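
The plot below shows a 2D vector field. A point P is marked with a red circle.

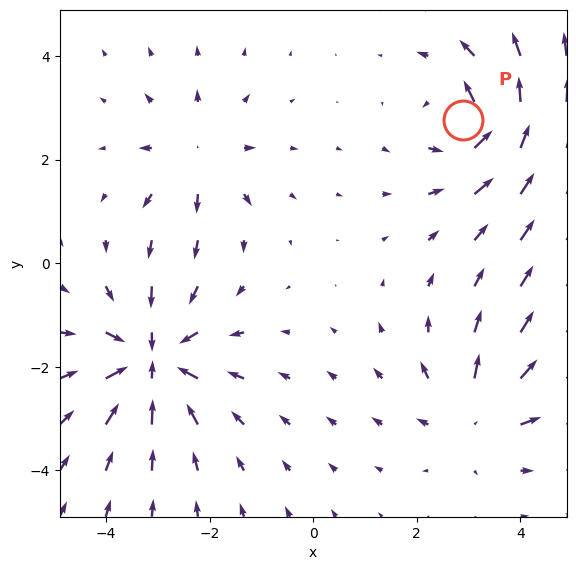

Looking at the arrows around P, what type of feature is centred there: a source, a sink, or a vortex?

vortex

At P (2.9, 2.8) the arrows circulate counterclockwise. Divergence ≈0, curl about +5 — near-zero divergence with nonzero curl is a vortex.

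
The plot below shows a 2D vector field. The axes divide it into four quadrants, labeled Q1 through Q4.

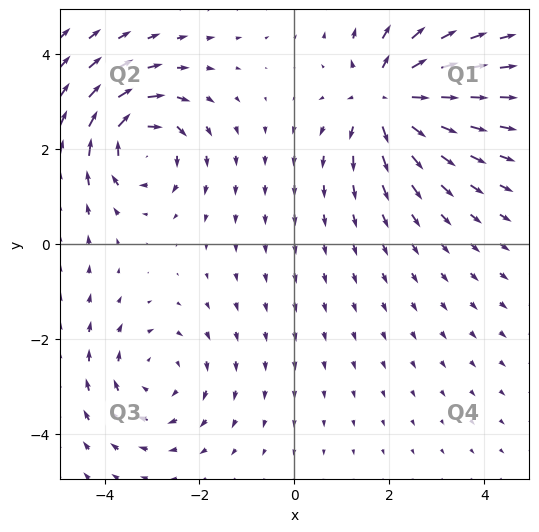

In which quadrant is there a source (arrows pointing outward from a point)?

Q1

The source sits at approximately (1.9, 3.1), which lies in quadrant Q1. The divergence there is about +5, positive as expected for a source.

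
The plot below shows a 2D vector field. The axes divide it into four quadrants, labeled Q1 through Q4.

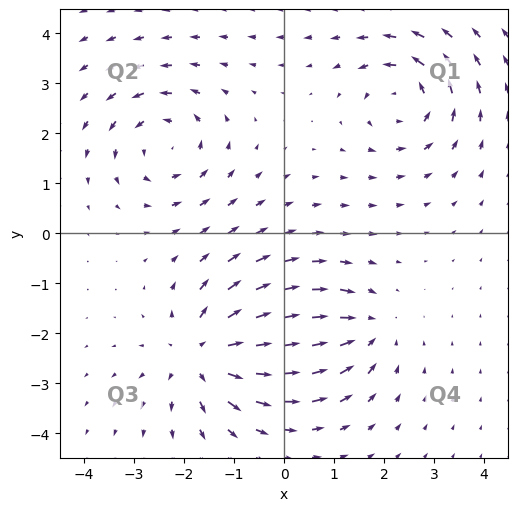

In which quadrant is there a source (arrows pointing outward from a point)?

Q3

The source sits at approximately (-1.6, -2.4), which lies in quadrant Q3. The divergence there is about +5, positive as expected for a source.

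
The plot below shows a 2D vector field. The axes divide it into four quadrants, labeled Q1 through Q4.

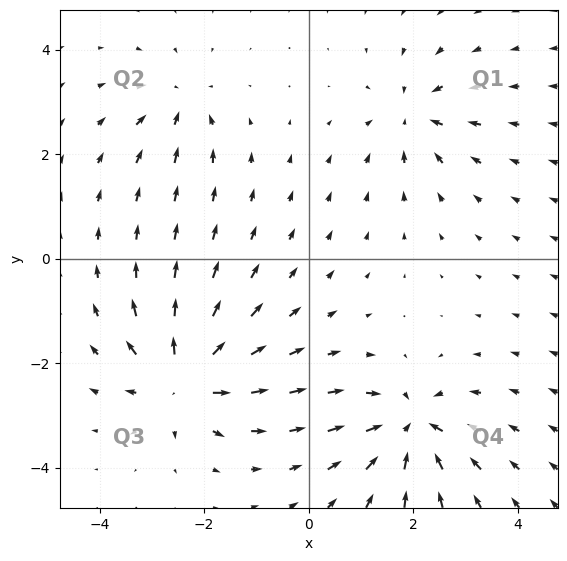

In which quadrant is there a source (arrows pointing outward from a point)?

The source sits at approximately (-2.4, -2.3), which lies in quadrant Q3. The divergence there is about +7, positive as expected for a source.

Q3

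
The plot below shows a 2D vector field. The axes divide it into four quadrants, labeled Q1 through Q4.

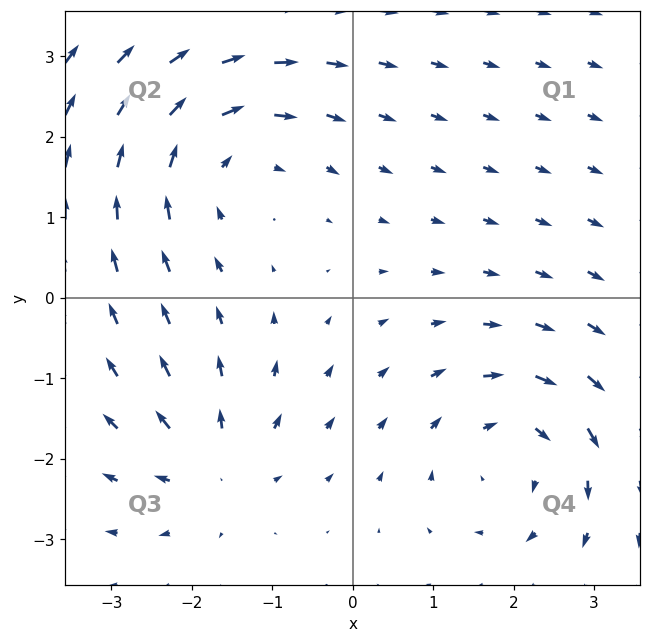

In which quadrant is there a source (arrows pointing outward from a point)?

Q3

The source sits at approximately (-1.7, -2.1), which lies in quadrant Q3. The divergence there is about +3, positive as expected for a source.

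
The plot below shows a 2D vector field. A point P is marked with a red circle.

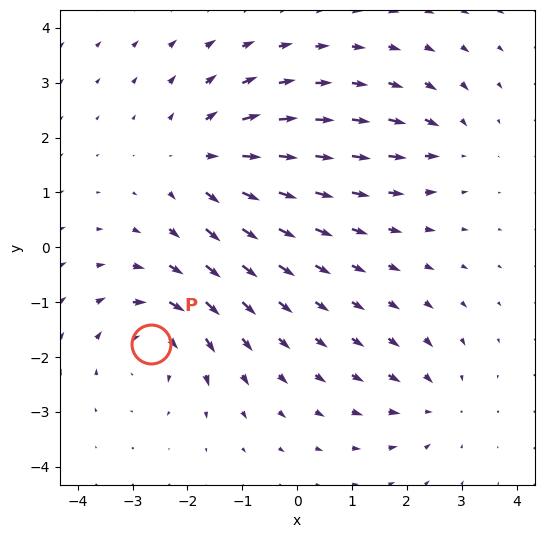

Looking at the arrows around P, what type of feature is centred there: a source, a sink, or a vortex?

vortex

At P (-2.7, -1.8) the arrows circulate clockwise. Divergence ≈0, curl about -5 — near-zero divergence with nonzero curl is a vortex.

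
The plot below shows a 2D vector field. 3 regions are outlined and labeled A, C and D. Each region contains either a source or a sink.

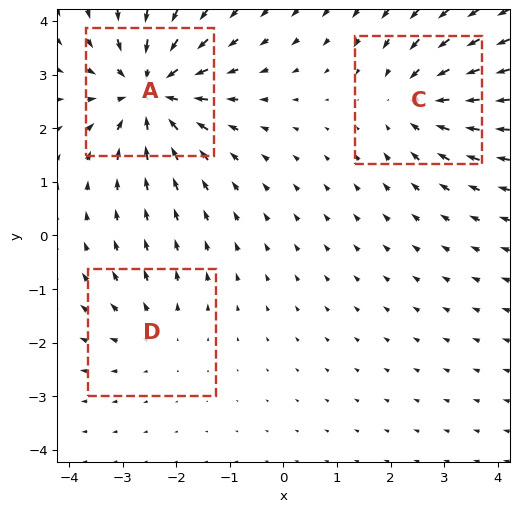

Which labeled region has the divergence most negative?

Divergence at each region's feature centre — A: about -5, C: about -3, D: about +2. Region A is most negative.

A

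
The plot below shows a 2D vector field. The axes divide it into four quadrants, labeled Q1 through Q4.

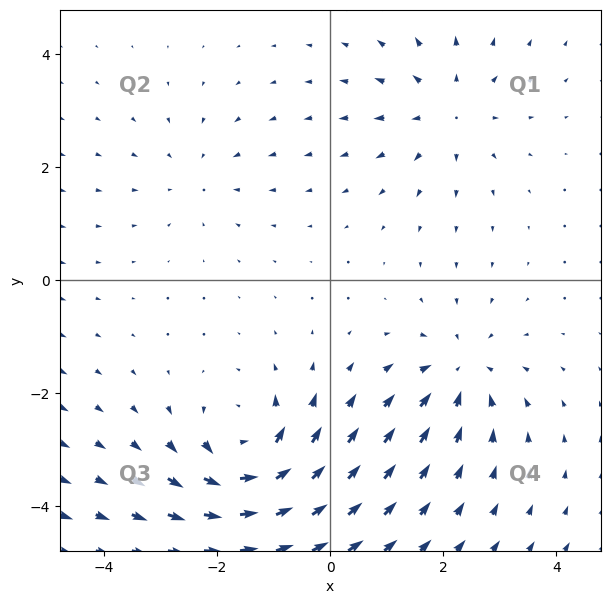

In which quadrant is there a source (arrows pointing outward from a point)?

Q1

The source sits at approximately (2.1, 3.0), which lies in quadrant Q1. The divergence there is about +4, positive as expected for a source.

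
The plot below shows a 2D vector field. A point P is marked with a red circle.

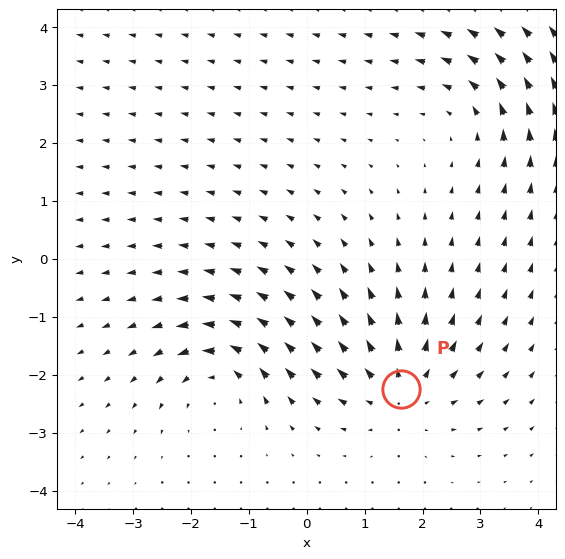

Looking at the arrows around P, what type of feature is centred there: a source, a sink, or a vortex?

source

At P (1.6, -2.2) the arrows spread outward. Divergence about +5, curl ≈0 — positive divergence with near-zero curl is a source.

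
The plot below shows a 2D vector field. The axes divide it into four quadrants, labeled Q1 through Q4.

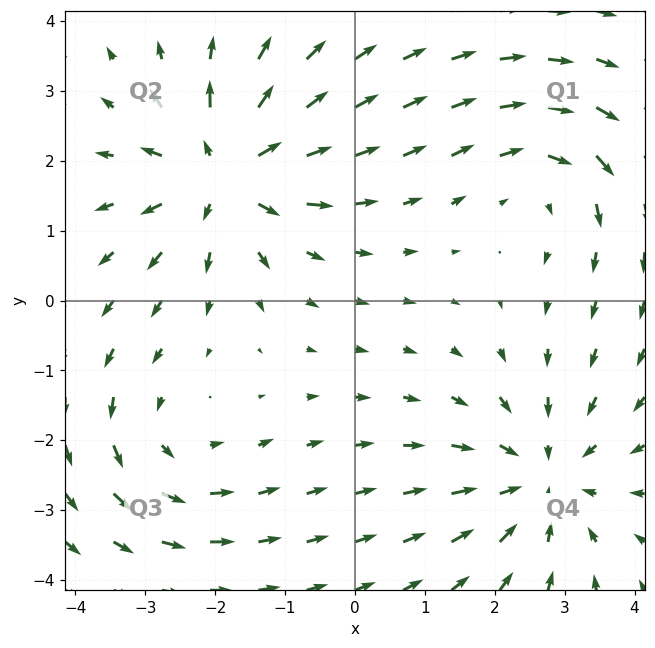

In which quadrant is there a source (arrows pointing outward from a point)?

The source sits at approximately (-1.9, 1.8), which lies in quadrant Q2. The divergence there is about +4, positive as expected for a source.

Q2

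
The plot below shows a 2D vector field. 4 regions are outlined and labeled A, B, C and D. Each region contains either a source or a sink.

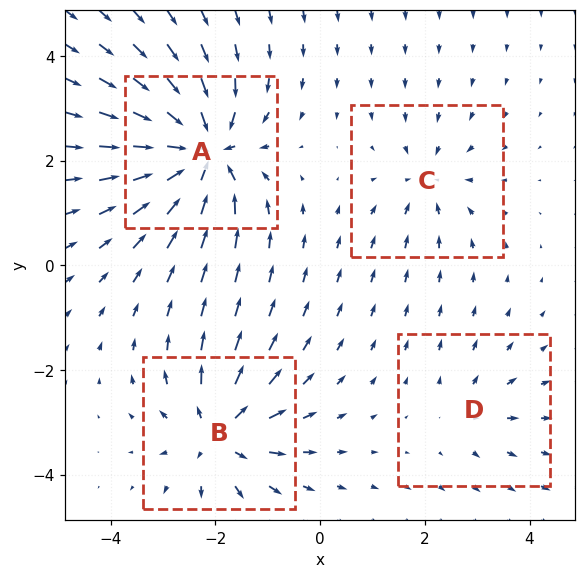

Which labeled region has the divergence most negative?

Divergence at each region's feature centre — A: about -8, B: about +6, C: about -4, D: about +3. Region A is most negative.

A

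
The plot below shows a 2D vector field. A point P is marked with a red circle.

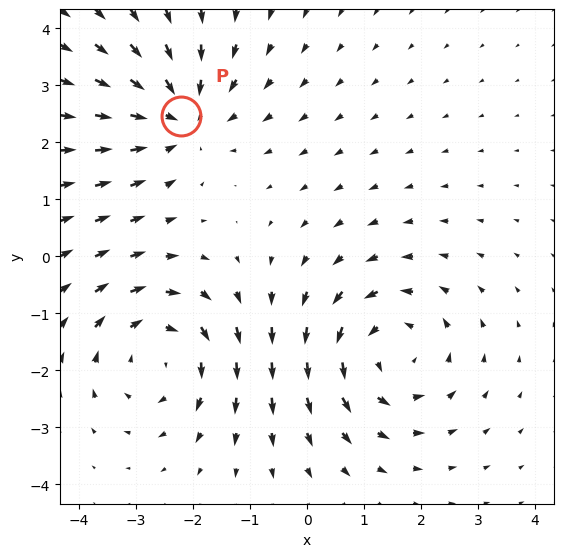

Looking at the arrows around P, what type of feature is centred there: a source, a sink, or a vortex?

sink

At P (-2.2, 2.5) the arrows converge inward. Divergence about -4, curl ≈0 — negative divergence with near-zero curl is a sink.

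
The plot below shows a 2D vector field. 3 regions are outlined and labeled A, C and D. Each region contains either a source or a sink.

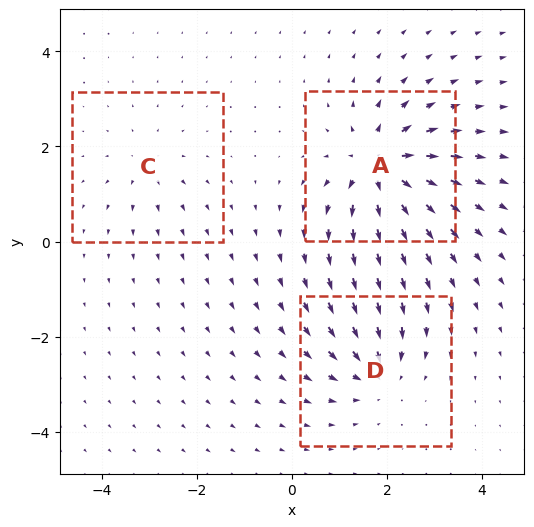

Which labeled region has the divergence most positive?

A

Divergence at each region's feature centre — A: about +6, C: about +2, D: about -4. Region A is most positive.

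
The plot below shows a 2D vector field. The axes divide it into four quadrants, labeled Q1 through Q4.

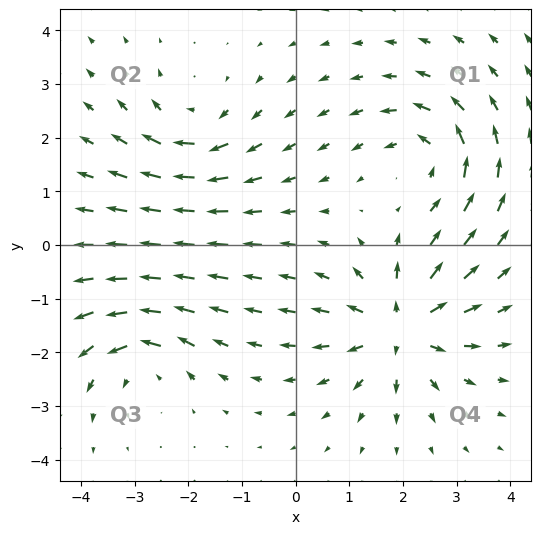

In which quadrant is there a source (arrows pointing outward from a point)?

The source sits at approximately (1.9, -1.5), which lies in quadrant Q4. The divergence there is about +6, positive as expected for a source.

Q4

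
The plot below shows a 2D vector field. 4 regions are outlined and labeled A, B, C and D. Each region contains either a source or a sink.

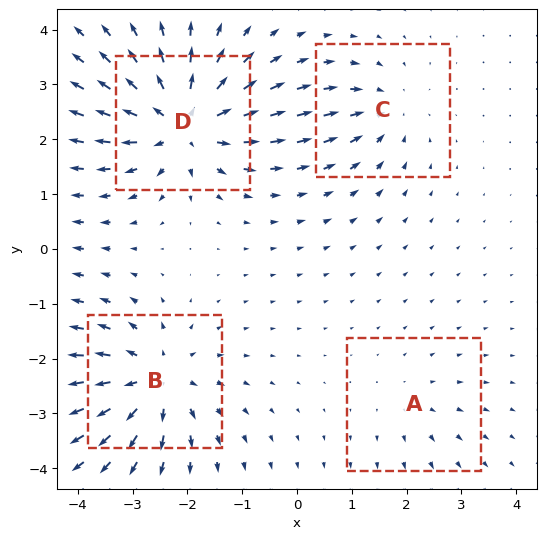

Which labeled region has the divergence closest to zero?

Divergence at each region's feature centre — A: about +2, B: about +6, C: about -4, D: about +8. Region A is closest to zero.

A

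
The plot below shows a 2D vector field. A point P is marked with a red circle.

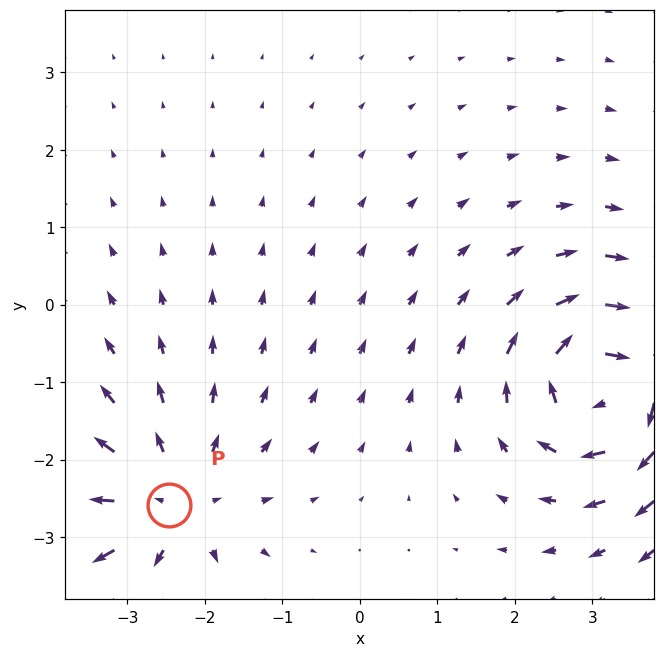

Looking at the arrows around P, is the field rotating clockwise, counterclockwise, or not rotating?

Near P at (-2.5, -2.6) the arrows show no circulation. The curl there is ≈0.

not rotating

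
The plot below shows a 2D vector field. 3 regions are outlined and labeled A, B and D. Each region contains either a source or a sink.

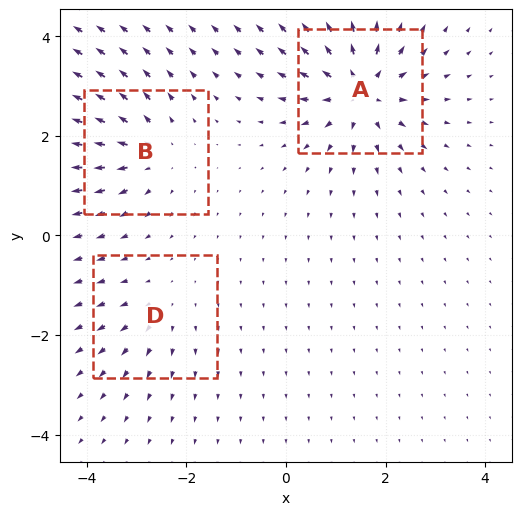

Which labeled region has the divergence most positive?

A

Divergence at each region's feature centre — A: about +6, B: about +4, D: about +2. Region A is most positive.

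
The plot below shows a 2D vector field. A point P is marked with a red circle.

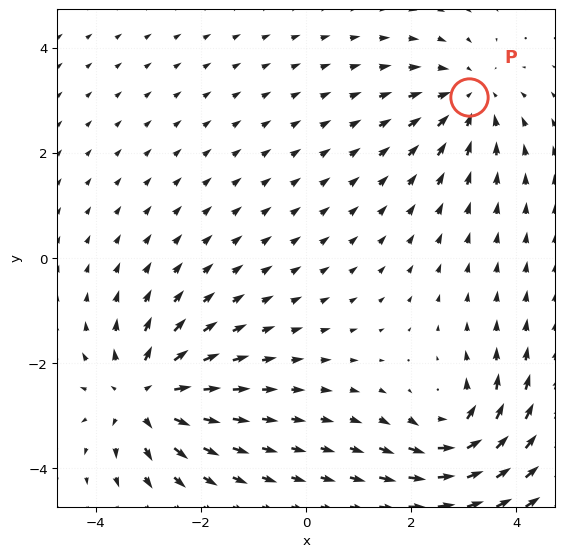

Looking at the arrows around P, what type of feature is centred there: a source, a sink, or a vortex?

sink

At P (3.1, 3.1) the arrows converge inward. Divergence about -3, curl ≈0 — negative divergence with near-zero curl is a sink.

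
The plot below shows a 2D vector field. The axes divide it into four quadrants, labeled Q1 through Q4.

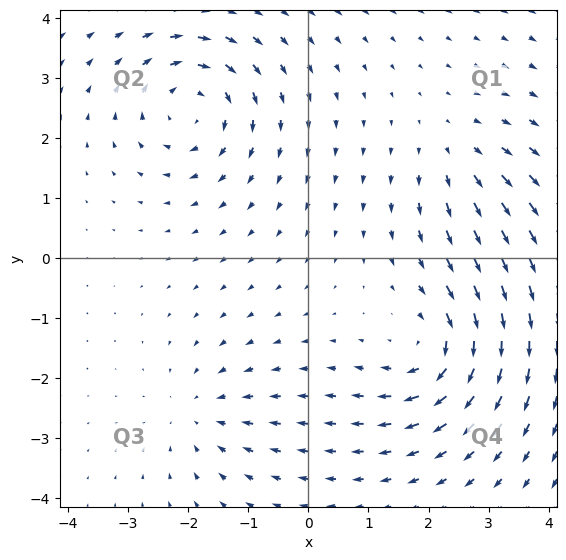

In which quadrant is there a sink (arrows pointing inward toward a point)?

Q3

The sink sits at approximately (-1.8, -2.6), which lies in quadrant Q3. The divergence there is about -3, negative as expected for a sink.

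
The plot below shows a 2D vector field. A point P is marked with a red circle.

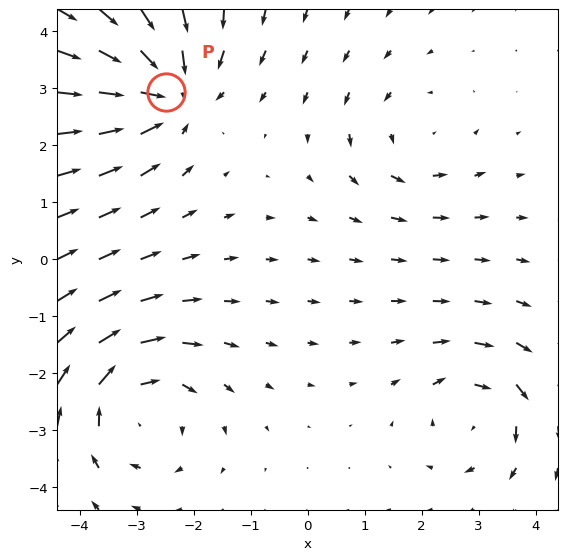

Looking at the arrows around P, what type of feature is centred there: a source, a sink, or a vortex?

sink

At P (-2.5, 2.9) the arrows converge inward. Divergence about -5, curl ≈0 — negative divergence with near-zero curl is a sink.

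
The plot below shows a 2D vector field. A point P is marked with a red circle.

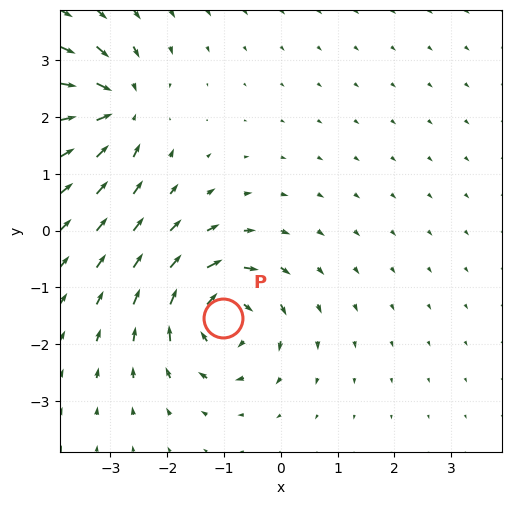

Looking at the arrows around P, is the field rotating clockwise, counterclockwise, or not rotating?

clockwise

Near P at (-1.0, -1.5) the arrows circulate clockwise. The curl (z-component) there is about -7; negative curl means clockwise rotation.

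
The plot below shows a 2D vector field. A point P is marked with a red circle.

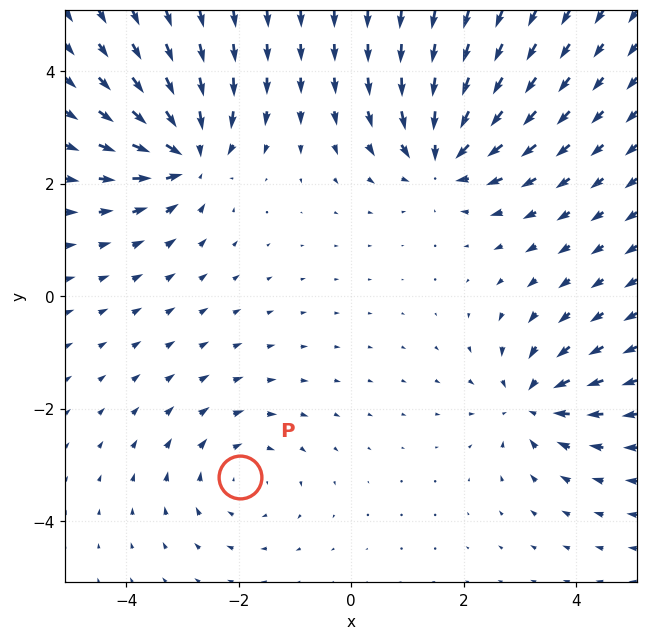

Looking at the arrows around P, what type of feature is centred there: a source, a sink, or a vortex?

vortex

At P (-2.0, -3.2) the arrows circulate clockwise. Divergence ≈0, curl about -3 — near-zero divergence with nonzero curl is a vortex.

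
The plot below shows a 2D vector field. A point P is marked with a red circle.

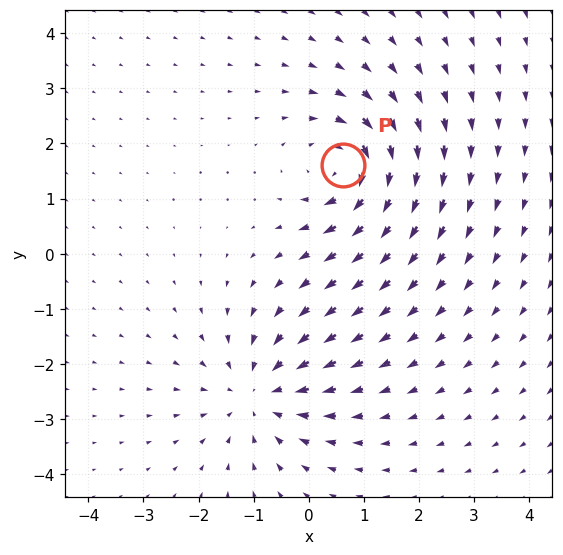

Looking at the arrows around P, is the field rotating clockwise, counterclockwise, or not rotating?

Near P at (0.6, 1.6) the arrows circulate clockwise. The curl (z-component) there is about -5; negative curl means clockwise rotation.

clockwise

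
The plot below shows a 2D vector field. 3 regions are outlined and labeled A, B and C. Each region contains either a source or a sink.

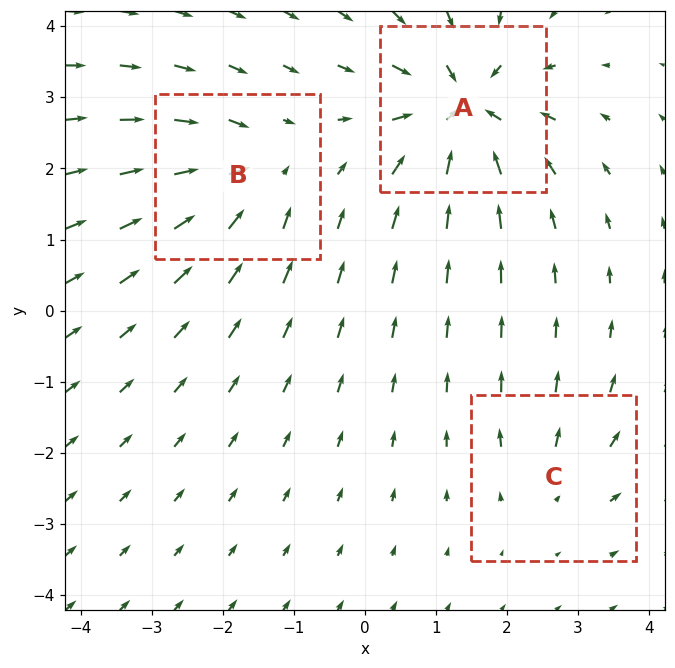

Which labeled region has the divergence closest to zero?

C

Divergence at each region's feature centre — A: about -7, B: about -4, C: about +2. Region C is closest to zero.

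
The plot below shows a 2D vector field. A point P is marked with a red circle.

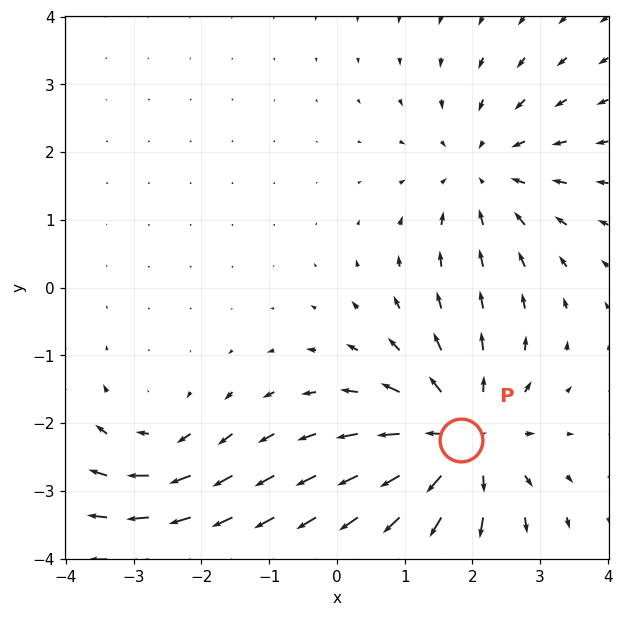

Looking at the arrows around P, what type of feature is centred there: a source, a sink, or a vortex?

At P (1.8, -2.2) the arrows spread outward. Divergence about +5, curl ≈0 — positive divergence with near-zero curl is a source.

source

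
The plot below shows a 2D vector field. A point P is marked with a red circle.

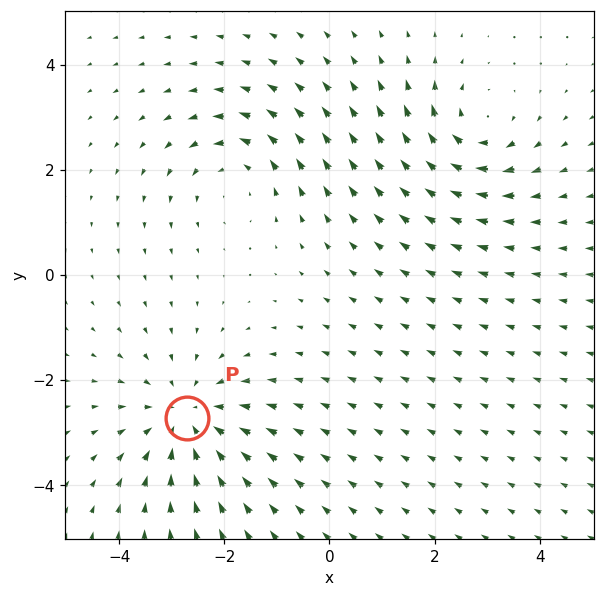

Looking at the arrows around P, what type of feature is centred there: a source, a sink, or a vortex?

At P (-2.7, -2.7) the arrows converge inward. Divergence about -4, curl ≈0 — negative divergence with near-zero curl is a sink.

sink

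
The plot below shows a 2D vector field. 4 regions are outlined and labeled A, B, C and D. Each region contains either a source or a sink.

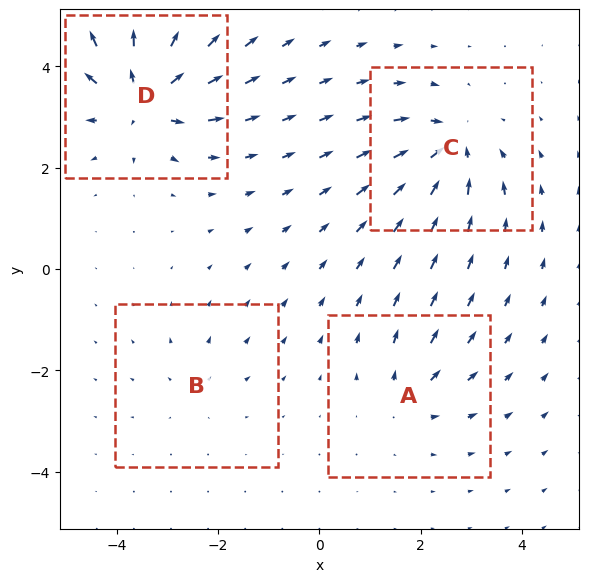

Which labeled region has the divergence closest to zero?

Divergence at each region's feature centre — A: about +4, B: about +2, C: about -6, D: about +8. Region B is closest to zero.

B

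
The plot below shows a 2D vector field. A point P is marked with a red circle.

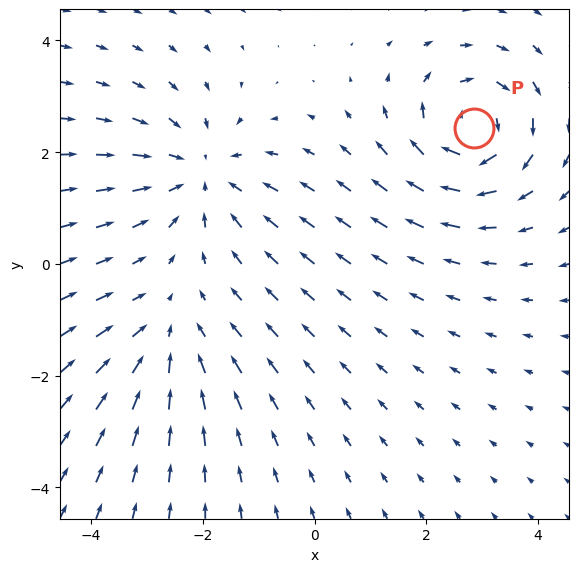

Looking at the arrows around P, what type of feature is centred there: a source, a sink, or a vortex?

vortex

At P (2.9, 2.4) the arrows circulate clockwise. Divergence ≈0, curl about -5 — near-zero divergence with nonzero curl is a vortex.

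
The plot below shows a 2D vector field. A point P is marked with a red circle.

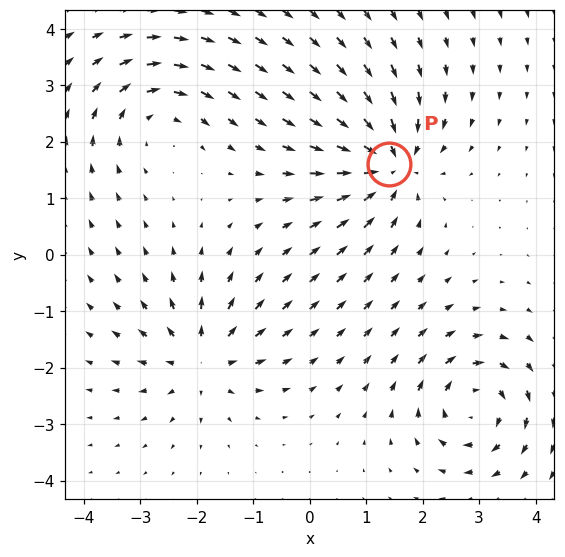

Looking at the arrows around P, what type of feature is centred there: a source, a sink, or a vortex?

sink

At P (1.4, 1.6) the arrows converge inward. Divergence about -6, curl ≈0 — negative divergence with near-zero curl is a sink.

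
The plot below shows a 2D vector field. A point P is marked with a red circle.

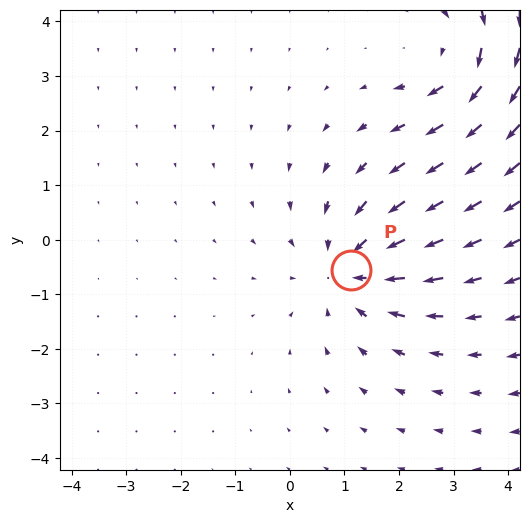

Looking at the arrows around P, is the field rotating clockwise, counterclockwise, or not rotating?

Near P at (1.1, -0.6) the arrows show no circulation. The curl there is ≈0.

not rotating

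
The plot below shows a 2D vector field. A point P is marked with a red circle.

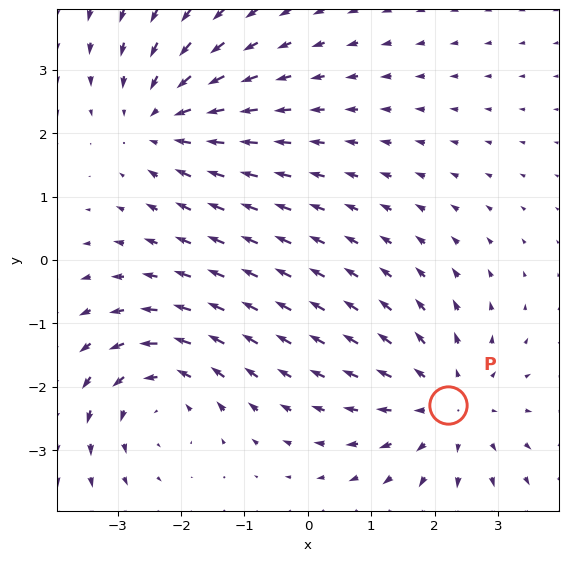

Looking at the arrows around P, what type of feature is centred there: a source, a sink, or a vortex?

source

At P (2.2, -2.3) the arrows spread outward. Divergence about +3, curl ≈0 — positive divergence with near-zero curl is a source.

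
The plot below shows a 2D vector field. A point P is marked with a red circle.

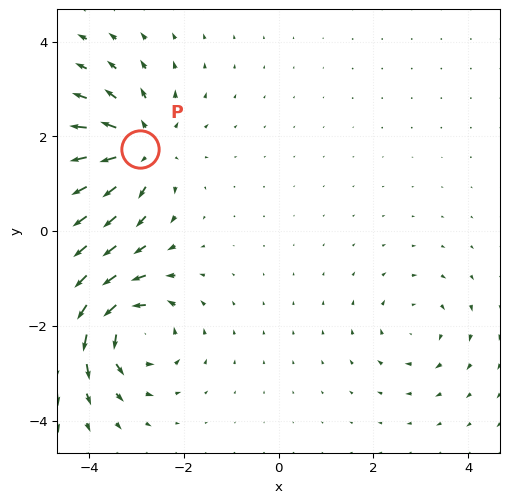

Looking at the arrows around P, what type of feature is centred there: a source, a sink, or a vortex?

source

At P (-2.9, 1.7) the arrows spread outward. Divergence about +5, curl ≈0 — positive divergence with near-zero curl is a source.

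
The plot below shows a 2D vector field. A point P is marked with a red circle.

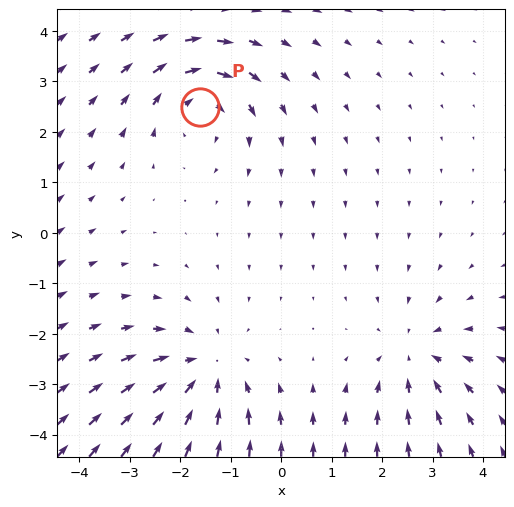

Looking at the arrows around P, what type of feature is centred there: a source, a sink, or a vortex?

vortex

At P (-1.6, 2.5) the arrows circulate clockwise. Divergence ≈0, curl about -4 — near-zero divergence with nonzero curl is a vortex.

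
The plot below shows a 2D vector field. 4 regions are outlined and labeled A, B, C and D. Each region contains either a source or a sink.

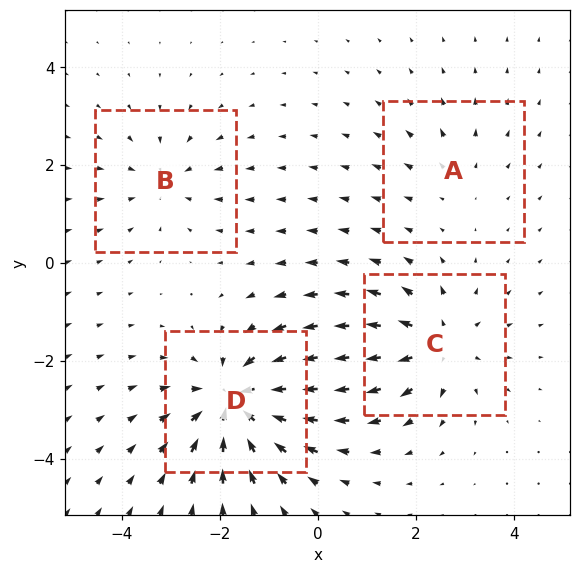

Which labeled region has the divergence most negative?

Divergence at each region's feature centre — A: about +2, B: about -3, C: about +5, D: about -7. Region D is most negative.

D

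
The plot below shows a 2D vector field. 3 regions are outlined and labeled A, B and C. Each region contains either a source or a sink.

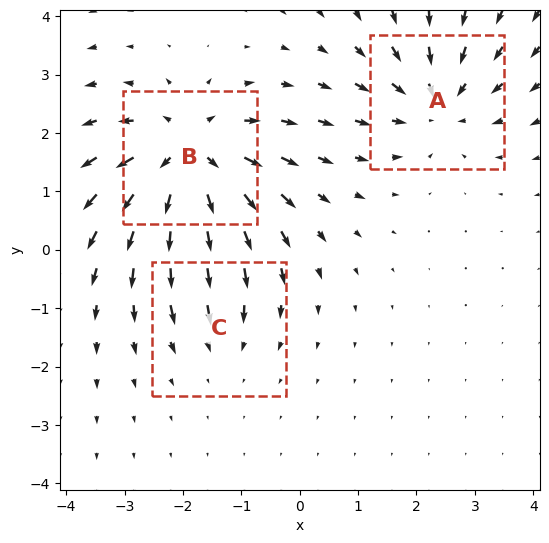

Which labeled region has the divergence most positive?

Divergence at each region's feature centre — A: about -3, B: about +5, C: about -2. Region B is most positive.

B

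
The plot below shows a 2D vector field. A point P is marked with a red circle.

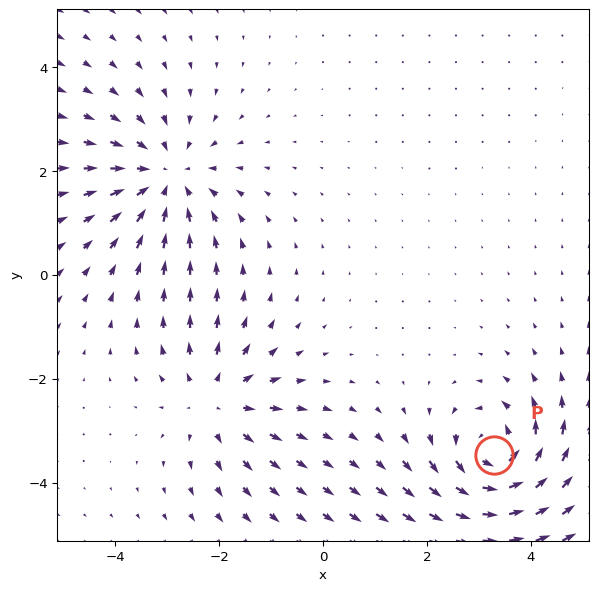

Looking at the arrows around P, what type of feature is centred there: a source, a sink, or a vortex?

vortex

At P (3.3, -3.5) the arrows circulate counterclockwise. Divergence ≈0, curl about +6 — near-zero divergence with nonzero curl is a vortex.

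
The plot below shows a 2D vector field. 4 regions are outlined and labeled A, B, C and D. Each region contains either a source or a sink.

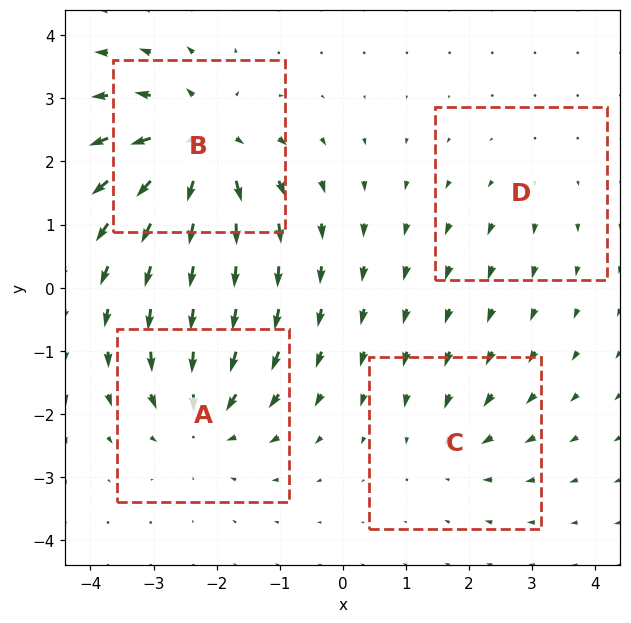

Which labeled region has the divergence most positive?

Divergence at each region's feature centre — A: about -5, B: about +8, C: about -3, D: about +2. Region B is most positive.

B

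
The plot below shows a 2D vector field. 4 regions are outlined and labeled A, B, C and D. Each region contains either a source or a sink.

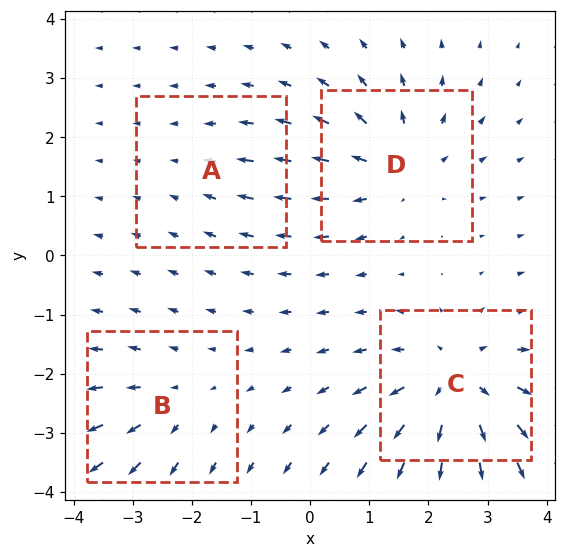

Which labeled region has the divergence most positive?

Divergence at each region's feature centre — A: about -2, B: about +3, C: about +6, D: about +5. Region C is most positive.

C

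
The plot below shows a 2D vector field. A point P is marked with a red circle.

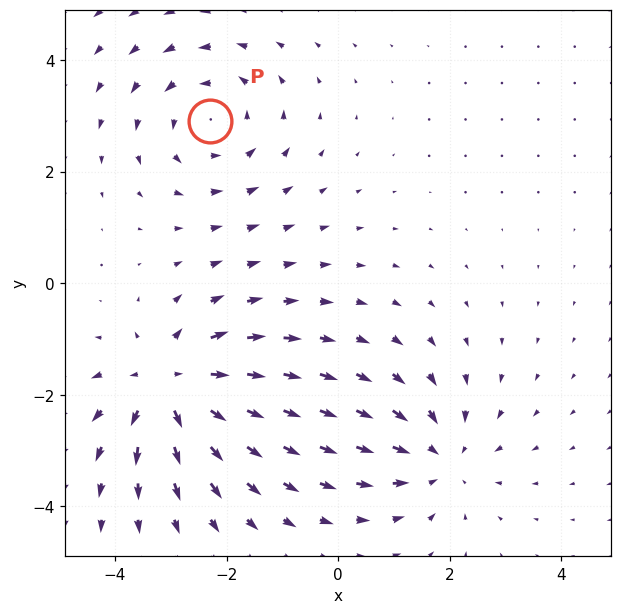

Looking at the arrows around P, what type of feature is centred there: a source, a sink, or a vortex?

At P (-2.3, 2.9) the arrows circulate counterclockwise. Divergence ≈0, curl about +3 — near-zero divergence with nonzero curl is a vortex.

vortex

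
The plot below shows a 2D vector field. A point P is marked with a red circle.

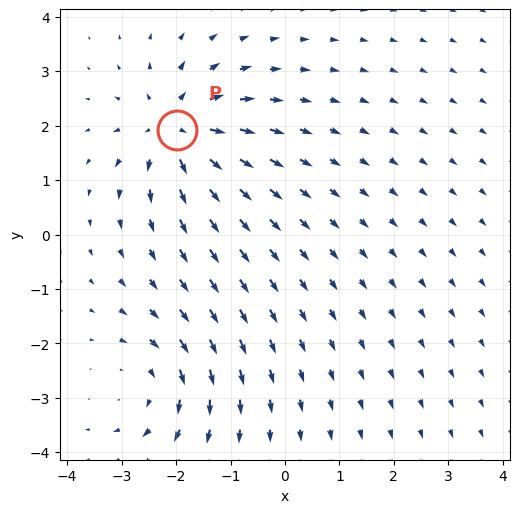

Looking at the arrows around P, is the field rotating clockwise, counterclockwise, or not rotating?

Near P at (-2.0, 1.9) the arrows show no circulation. The curl there is ≈0.

not rotating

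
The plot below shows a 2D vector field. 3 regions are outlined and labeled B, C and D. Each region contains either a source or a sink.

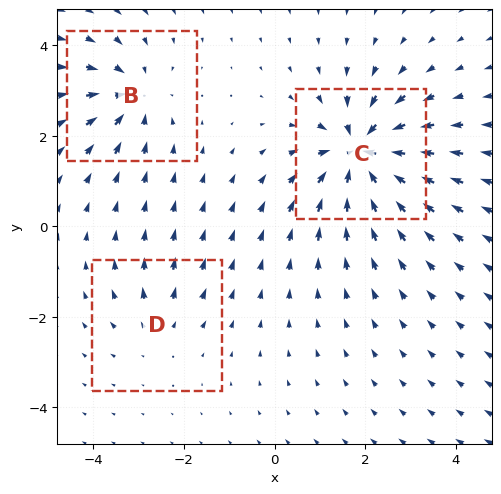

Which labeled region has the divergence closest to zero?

D

Divergence at each region's feature centre — B: about -4, C: about -6, D: about +2. Region D is closest to zero.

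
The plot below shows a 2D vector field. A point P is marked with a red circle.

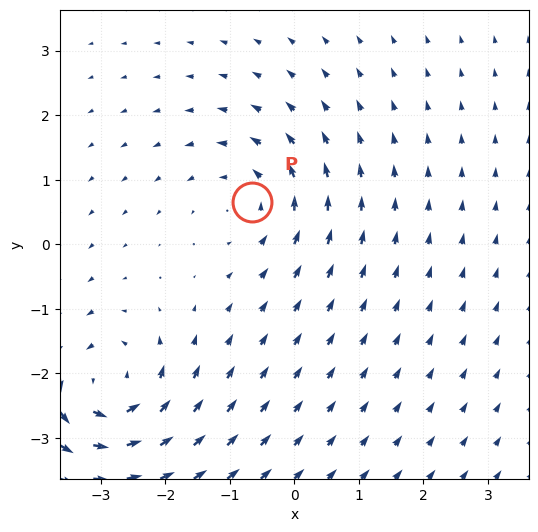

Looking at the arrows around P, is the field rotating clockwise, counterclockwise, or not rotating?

Near P at (-0.7, 0.6) the arrows circulate counterclockwise. The curl (z-component) there is about +3; positive curl means counterclockwise rotation.

counterclockwise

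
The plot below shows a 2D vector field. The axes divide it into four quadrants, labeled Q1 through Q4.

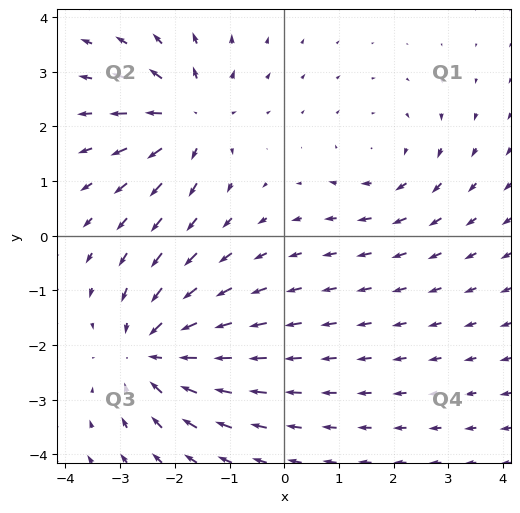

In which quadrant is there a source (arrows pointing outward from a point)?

The source sits at approximately (-1.7, 2.2), which lies in quadrant Q2. The divergence there is about +5, positive as expected for a source.

Q2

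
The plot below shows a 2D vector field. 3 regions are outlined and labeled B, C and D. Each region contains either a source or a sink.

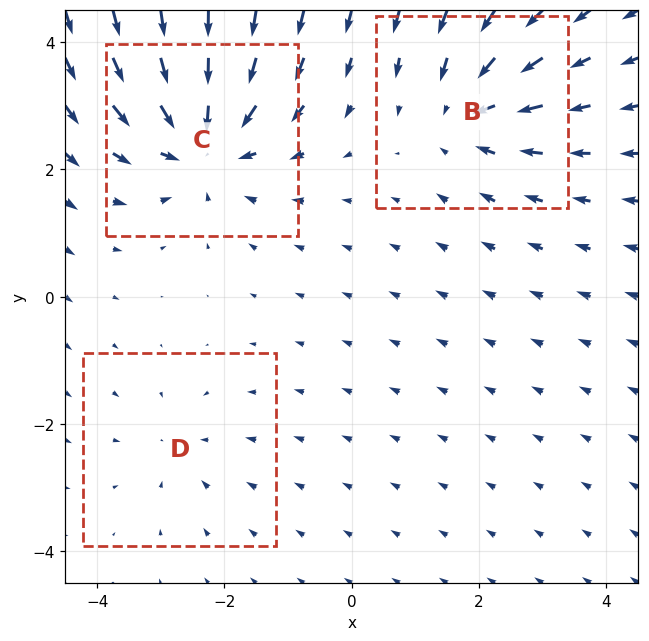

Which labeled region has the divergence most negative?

C

Divergence at each region's feature centre — B: about -4, C: about -5, D: about -2. Region C is most negative.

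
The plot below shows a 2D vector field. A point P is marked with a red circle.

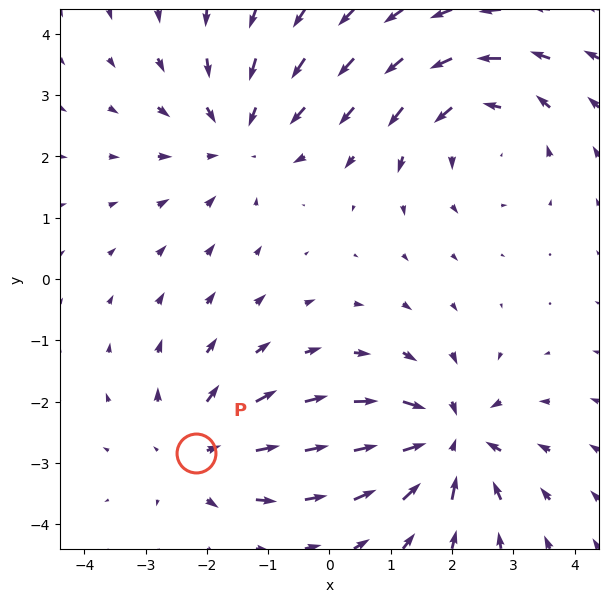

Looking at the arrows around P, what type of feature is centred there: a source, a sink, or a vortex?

At P (-2.2, -2.8) the arrows spread outward. Divergence about +3, curl ≈0 — positive divergence with near-zero curl is a source.

source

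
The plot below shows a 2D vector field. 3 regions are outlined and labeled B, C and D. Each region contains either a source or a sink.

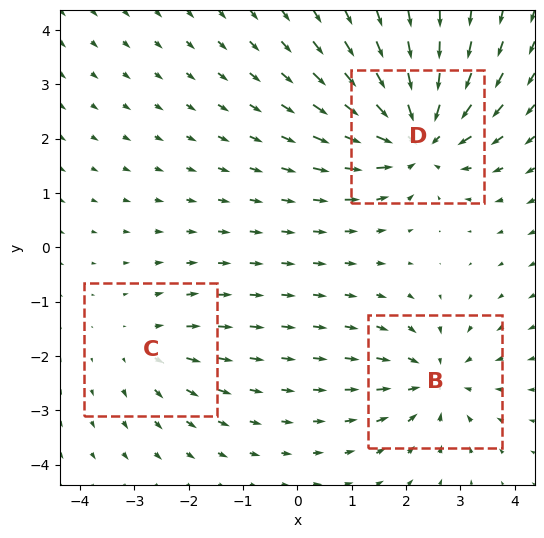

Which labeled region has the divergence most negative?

Divergence at each region's feature centre — B: about -4, C: about +2, D: about -6. Region D is most negative.

D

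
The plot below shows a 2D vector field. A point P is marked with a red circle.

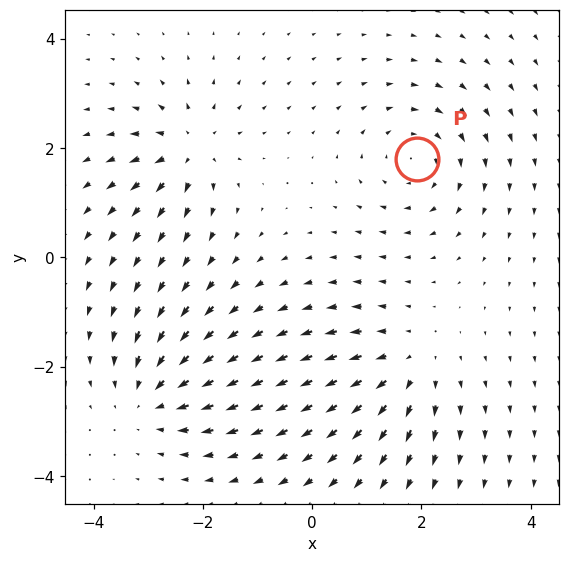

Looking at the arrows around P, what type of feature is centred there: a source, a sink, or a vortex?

vortex

At P (1.9, 1.8) the arrows circulate clockwise. Divergence ≈0, curl about -5 — near-zero divergence with nonzero curl is a vortex.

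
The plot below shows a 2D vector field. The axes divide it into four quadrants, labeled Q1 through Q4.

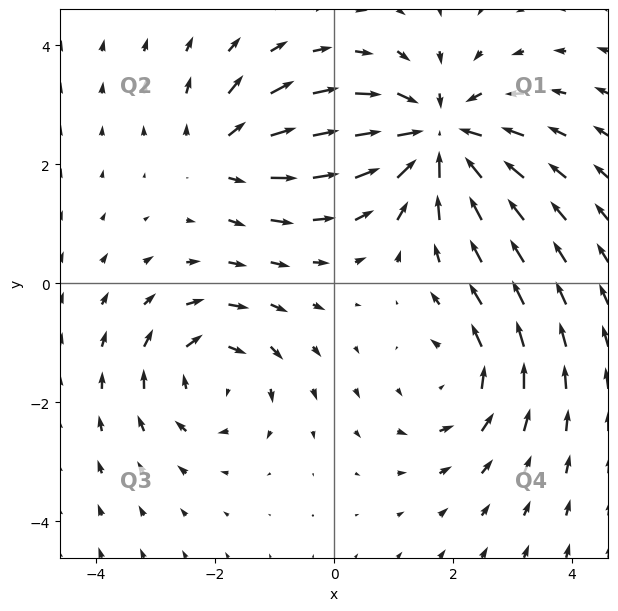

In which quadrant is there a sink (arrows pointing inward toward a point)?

Q1

The sink sits at approximately (1.7, 2.5), which lies in quadrant Q1. The divergence there is about -5, negative as expected for a sink.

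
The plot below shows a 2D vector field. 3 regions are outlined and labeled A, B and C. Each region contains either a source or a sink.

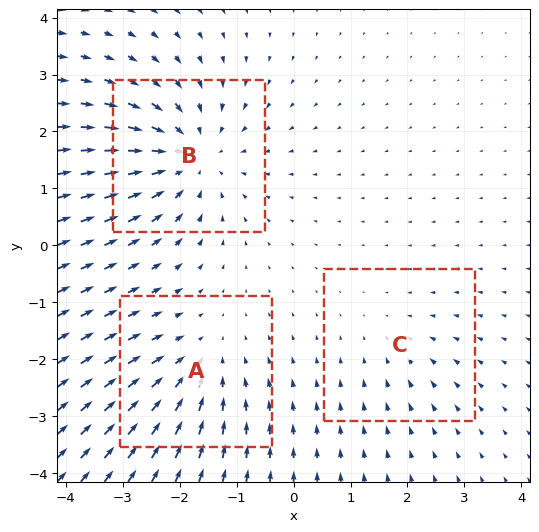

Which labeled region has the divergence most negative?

Divergence at each region's feature centre — A: about -3, B: about -5, C: about -2. Region B is most negative.

B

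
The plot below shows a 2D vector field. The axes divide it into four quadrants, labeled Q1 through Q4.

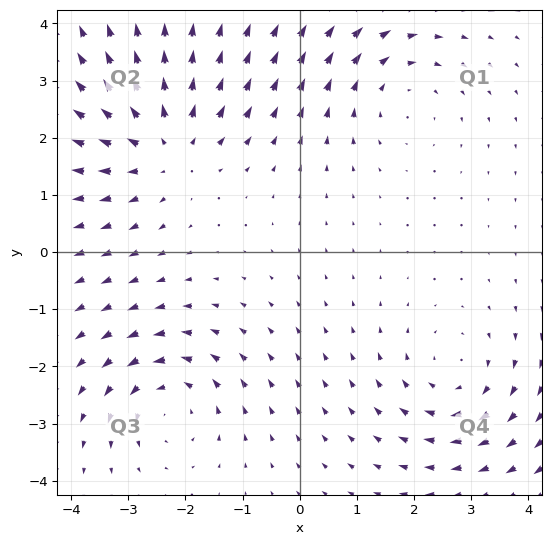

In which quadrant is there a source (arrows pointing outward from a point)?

The source sits at approximately (-2.3, 1.9), which lies in quadrant Q2. The divergence there is about +4, positive as expected for a source.

Q2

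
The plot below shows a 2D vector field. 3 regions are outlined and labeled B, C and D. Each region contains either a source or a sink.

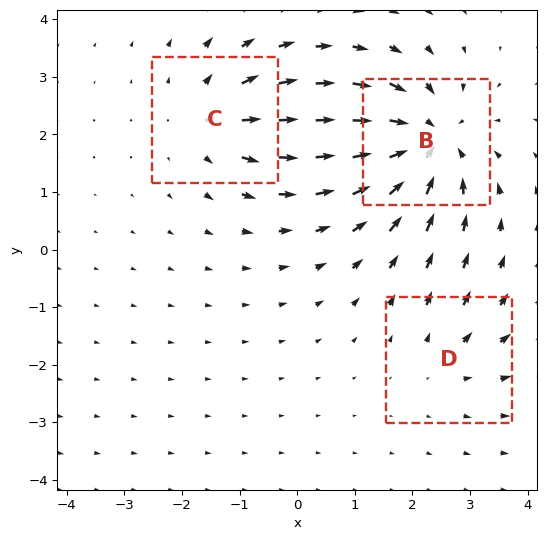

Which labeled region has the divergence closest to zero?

D

Divergence at each region's feature centre — B: about -5, C: about +3, D: about +2. Region D is closest to zero.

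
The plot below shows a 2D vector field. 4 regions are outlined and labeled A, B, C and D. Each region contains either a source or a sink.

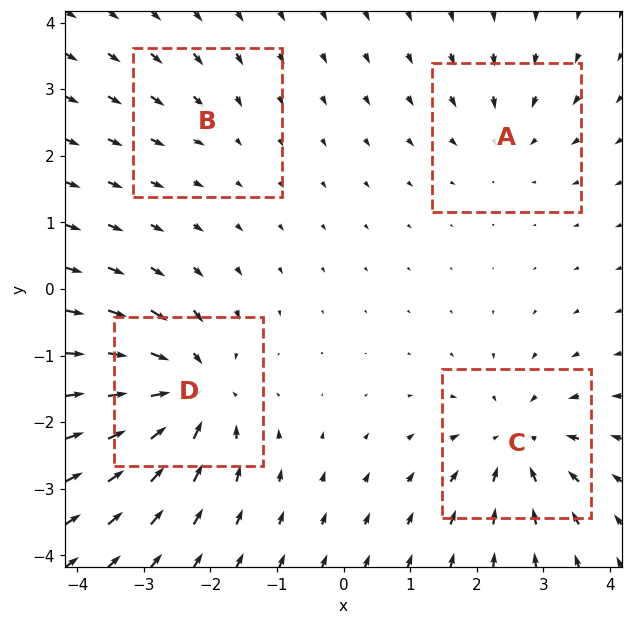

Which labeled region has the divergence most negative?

Divergence at each region's feature centre — A: about -3, B: about -2, C: about -6, D: about -7. Region D is most negative.

D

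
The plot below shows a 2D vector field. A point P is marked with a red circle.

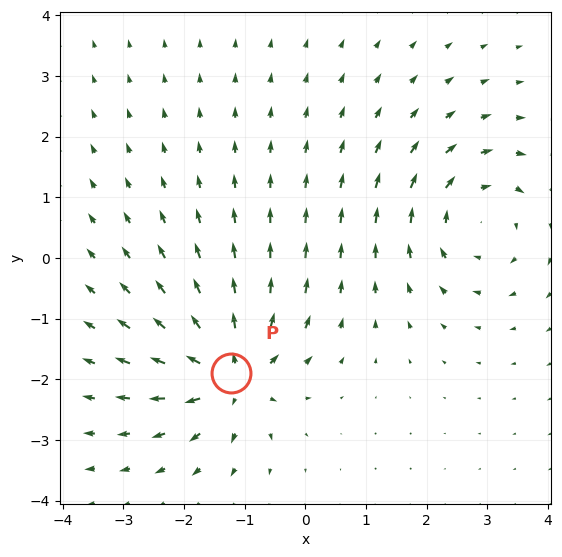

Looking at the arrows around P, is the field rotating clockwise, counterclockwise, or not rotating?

Near P at (-1.2, -1.9) the arrows show no circulation. The curl there is ≈0.

not rotating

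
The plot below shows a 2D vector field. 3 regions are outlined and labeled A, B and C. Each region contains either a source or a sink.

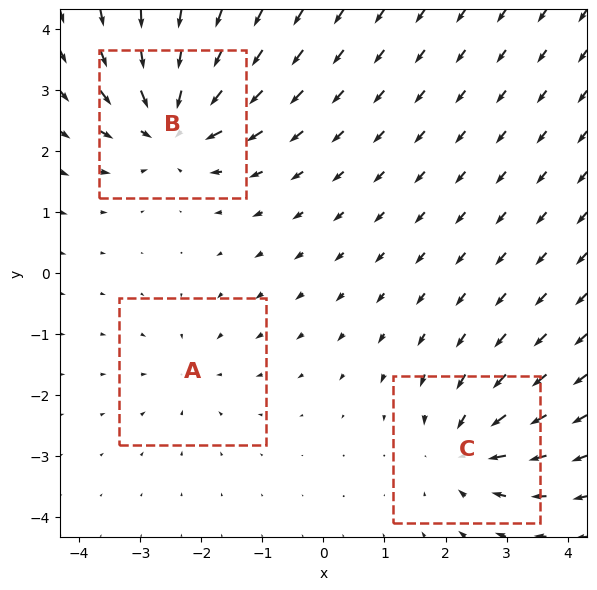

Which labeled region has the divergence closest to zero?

Divergence at each region's feature centre — A: about -2, B: about -5, C: about -4. Region A is closest to zero.

A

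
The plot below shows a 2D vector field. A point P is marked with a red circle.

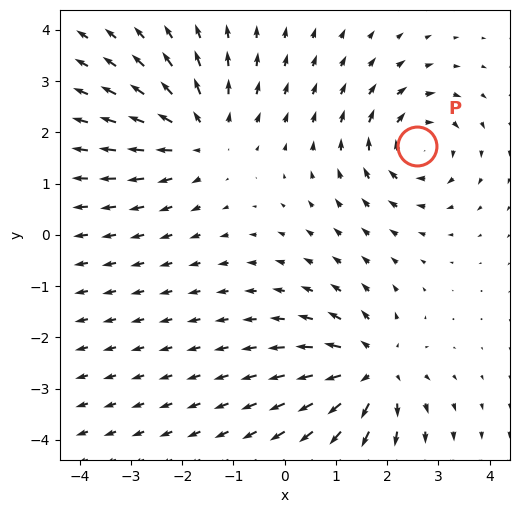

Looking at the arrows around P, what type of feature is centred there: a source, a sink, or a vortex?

vortex

At P (2.6, 1.7) the arrows circulate clockwise. Divergence ≈0, curl about -5 — near-zero divergence with nonzero curl is a vortex.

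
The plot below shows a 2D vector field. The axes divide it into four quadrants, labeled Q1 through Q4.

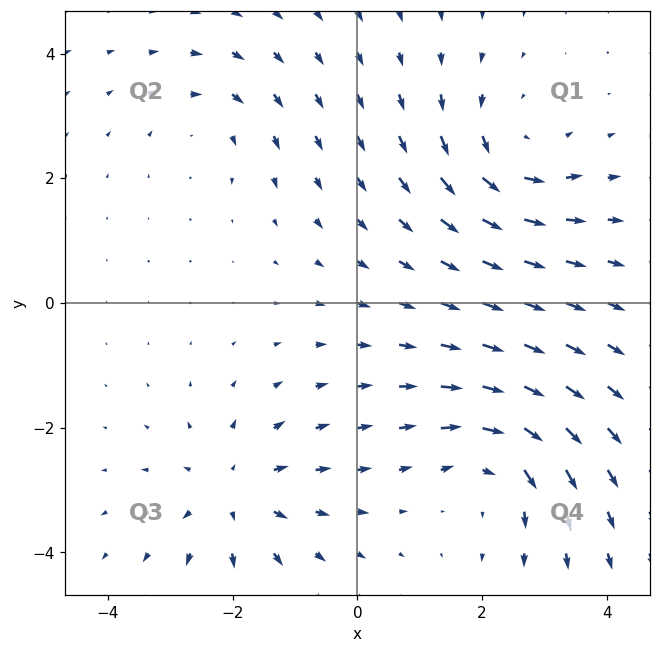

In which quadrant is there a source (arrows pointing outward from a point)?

The source sits at approximately (-2.0, -3.1), which lies in quadrant Q3. The divergence there is about +4, positive as expected for a source.

Q3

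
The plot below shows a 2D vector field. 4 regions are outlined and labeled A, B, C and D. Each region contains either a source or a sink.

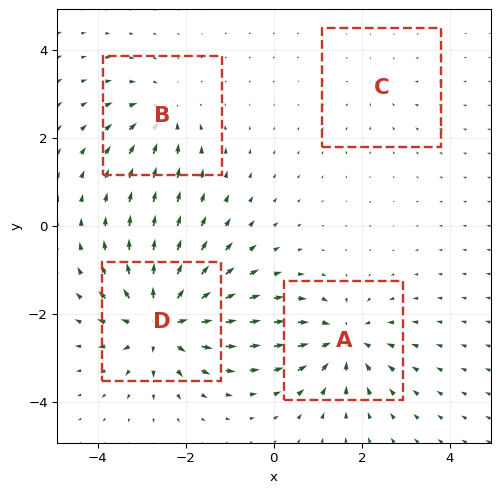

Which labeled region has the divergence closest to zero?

C

Divergence at each region's feature centre — A: about -6, B: about -4, C: about -2, D: about +7. Region C is closest to zero.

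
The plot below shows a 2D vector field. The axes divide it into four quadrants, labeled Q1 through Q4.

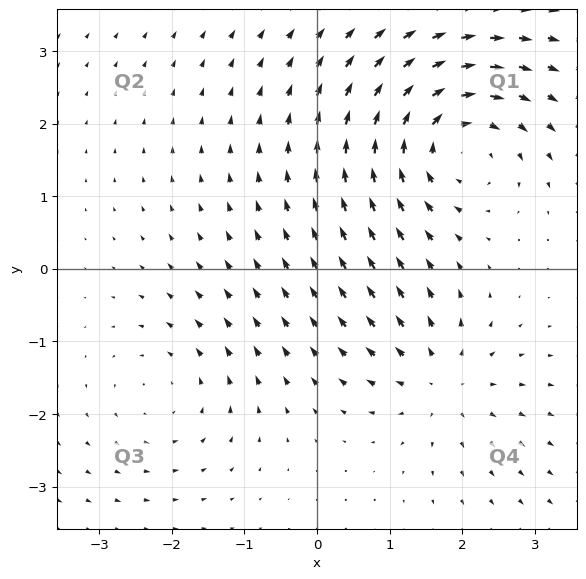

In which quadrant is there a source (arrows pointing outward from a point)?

Q4

The source sits at approximately (1.7, -1.5), which lies in quadrant Q4. The divergence there is about +4, positive as expected for a source.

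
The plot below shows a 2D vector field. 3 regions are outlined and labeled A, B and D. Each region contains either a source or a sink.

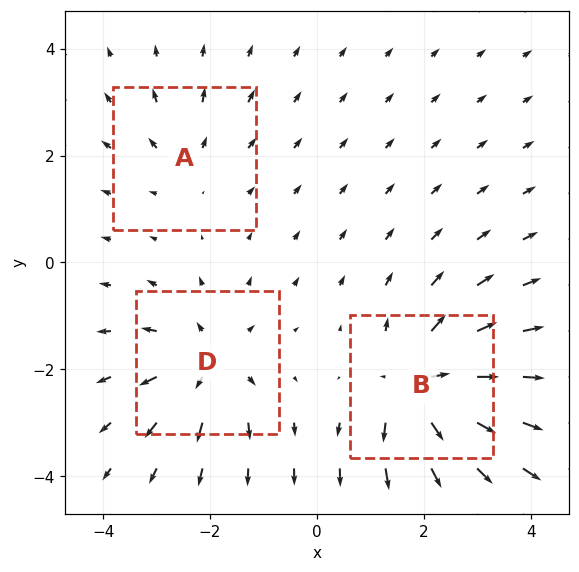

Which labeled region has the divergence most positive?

Divergence at each region's feature centre — A: about +2, B: about +5, D: about +4. Region B is most positive.

B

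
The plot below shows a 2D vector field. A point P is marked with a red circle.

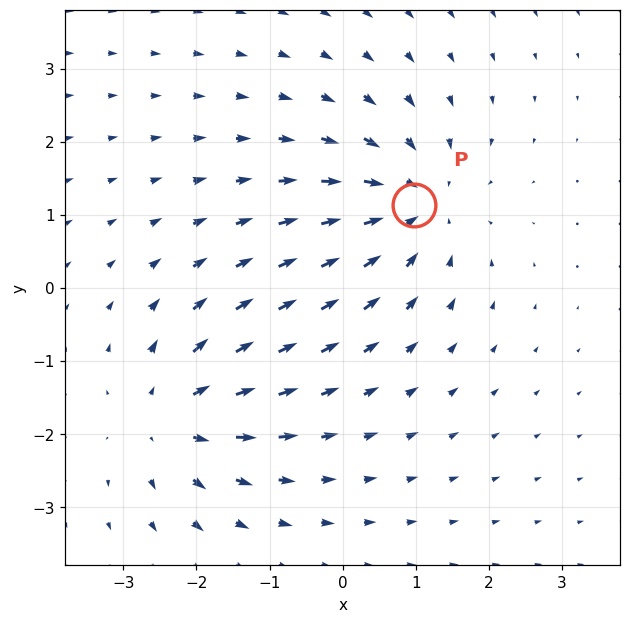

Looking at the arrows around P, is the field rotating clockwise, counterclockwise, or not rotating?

not rotating

Near P at (1.0, 1.1) the arrows show no circulation. The curl there is ≈0.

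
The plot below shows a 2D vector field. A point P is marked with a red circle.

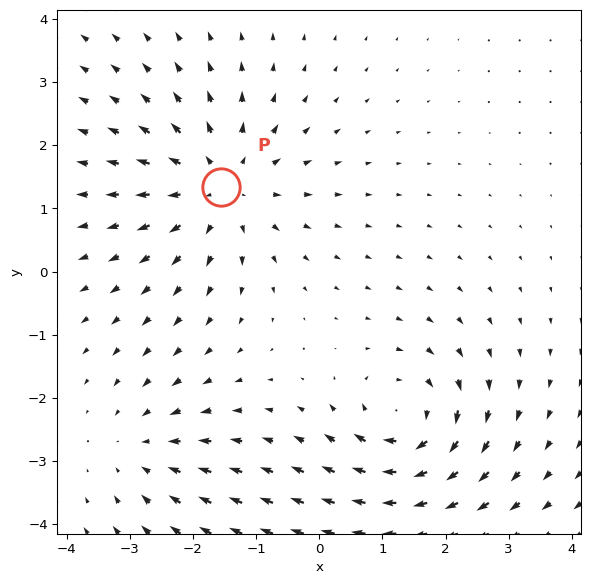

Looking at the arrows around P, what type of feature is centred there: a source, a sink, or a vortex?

At P (-1.6, 1.3) the arrows spread outward. Divergence about +4, curl ≈0 — positive divergence with near-zero curl is a source.

source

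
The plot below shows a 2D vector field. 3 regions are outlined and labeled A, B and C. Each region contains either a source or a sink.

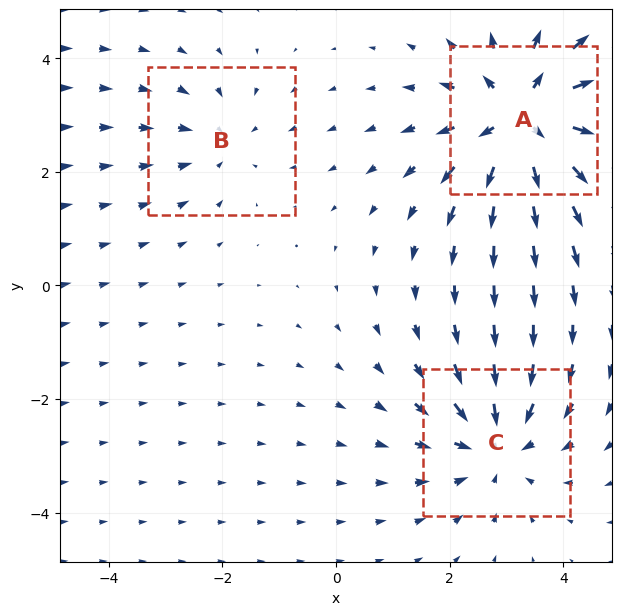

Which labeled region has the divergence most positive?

Divergence at each region's feature centre — A: about +5, B: about -2, C: about -3. Region A is most positive.

A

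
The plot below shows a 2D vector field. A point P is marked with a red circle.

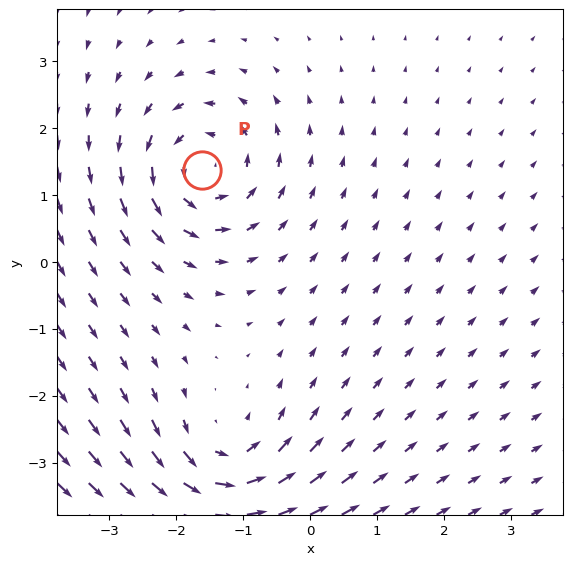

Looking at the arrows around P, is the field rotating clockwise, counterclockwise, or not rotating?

counterclockwise

Near P at (-1.6, 1.4) the arrows circulate counterclockwise. The curl (z-component) there is about +5; positive curl means counterclockwise rotation.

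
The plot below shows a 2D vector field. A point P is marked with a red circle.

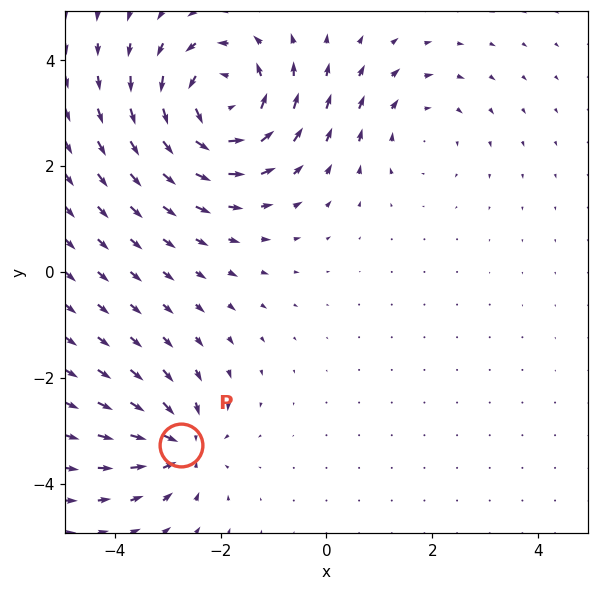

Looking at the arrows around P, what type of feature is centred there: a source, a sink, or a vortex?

At P (-2.7, -3.3) the arrows converge inward. Divergence about -4, curl ≈0 — negative divergence with near-zero curl is a sink.

sink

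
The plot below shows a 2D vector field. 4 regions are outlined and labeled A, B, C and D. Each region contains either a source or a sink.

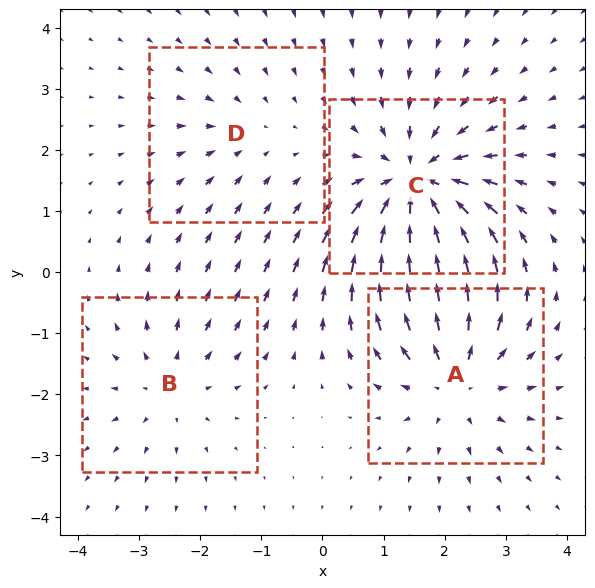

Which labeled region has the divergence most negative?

Divergence at each region's feature centre — A: about +5, B: about +3, C: about -7, D: about -2. Region C is most negative.

C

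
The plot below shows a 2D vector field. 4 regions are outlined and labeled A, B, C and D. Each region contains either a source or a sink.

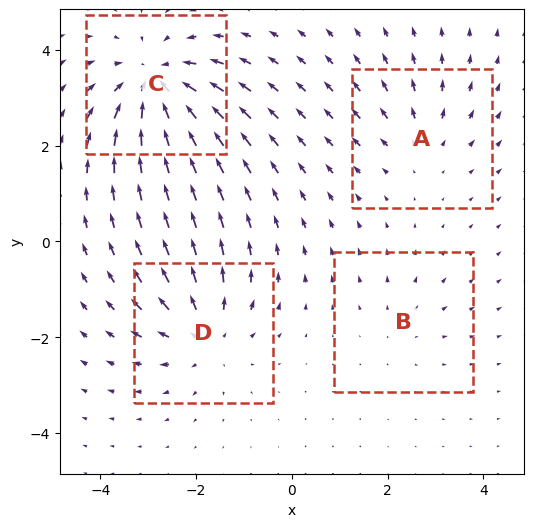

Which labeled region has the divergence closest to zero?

Divergence at each region's feature centre — A: about +3, B: about +2, C: about -7, D: about +5. Region B is closest to zero.

B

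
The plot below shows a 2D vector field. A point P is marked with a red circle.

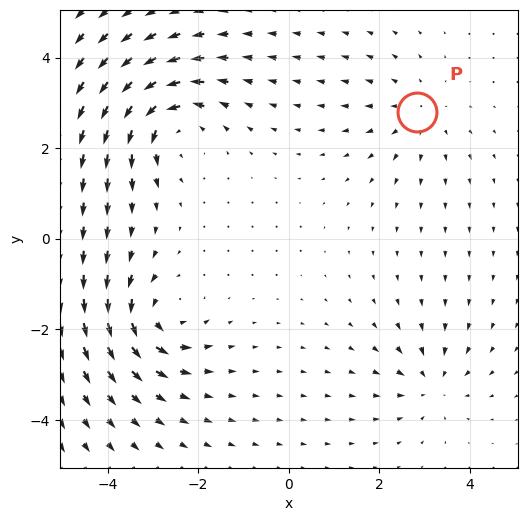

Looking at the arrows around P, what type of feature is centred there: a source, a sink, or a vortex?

source

At P (2.8, 2.8) the arrows spread outward. Divergence about +3, curl ≈0 — positive divergence with near-zero curl is a source.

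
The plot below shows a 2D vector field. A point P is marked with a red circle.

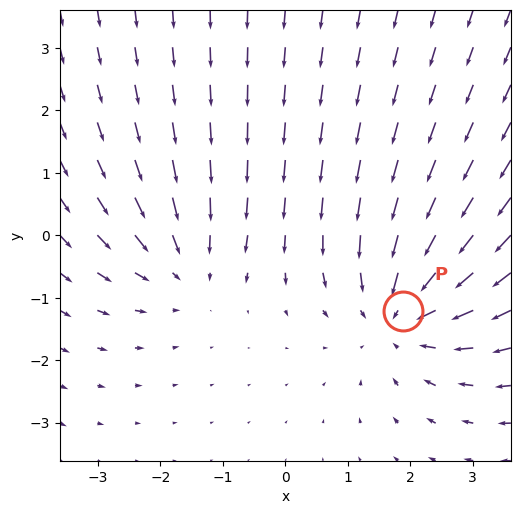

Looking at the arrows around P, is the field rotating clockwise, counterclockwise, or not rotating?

not rotating

Near P at (1.9, -1.2) the arrows show no circulation. The curl there is ≈0.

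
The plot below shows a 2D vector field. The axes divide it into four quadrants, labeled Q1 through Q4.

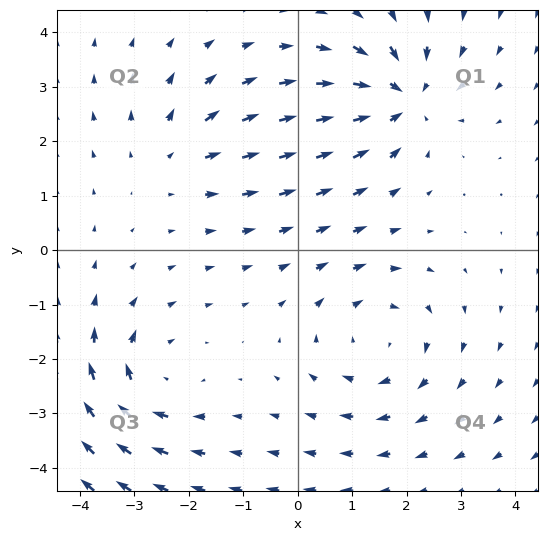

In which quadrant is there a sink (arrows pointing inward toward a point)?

Q1

The sink sits at approximately (1.9, 2.8), which lies in quadrant Q1. The divergence there is about -5, negative as expected for a sink.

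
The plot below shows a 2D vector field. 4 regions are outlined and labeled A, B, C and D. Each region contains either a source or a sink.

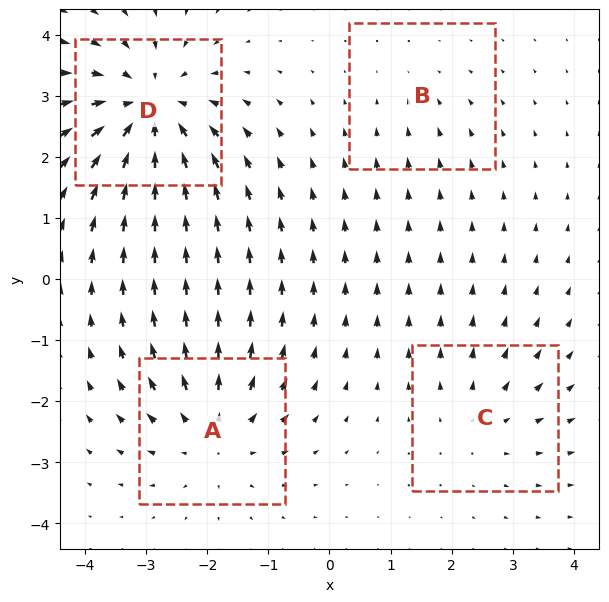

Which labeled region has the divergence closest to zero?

B

Divergence at each region's feature centre — A: about +5, B: about -2, C: about +3, D: about -7. Region B is closest to zero.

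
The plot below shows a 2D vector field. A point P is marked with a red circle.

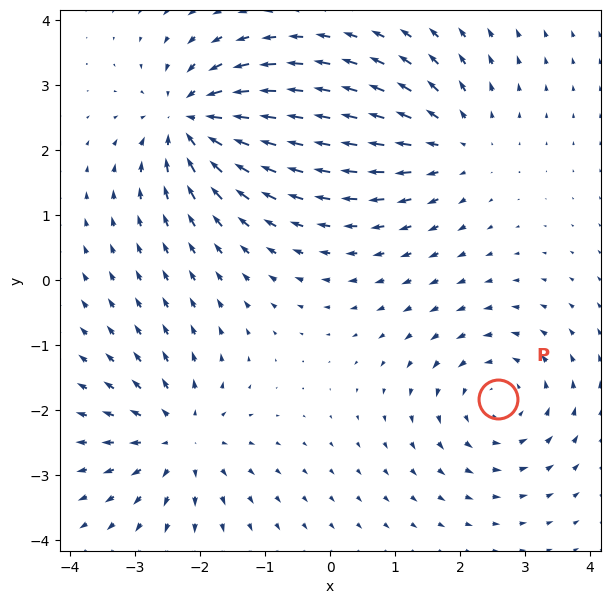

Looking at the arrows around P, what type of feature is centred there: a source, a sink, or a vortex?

vortex

At P (2.6, -1.8) the arrows circulate counterclockwise. Divergence ≈0, curl about +4 — near-zero divergence with nonzero curl is a vortex.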